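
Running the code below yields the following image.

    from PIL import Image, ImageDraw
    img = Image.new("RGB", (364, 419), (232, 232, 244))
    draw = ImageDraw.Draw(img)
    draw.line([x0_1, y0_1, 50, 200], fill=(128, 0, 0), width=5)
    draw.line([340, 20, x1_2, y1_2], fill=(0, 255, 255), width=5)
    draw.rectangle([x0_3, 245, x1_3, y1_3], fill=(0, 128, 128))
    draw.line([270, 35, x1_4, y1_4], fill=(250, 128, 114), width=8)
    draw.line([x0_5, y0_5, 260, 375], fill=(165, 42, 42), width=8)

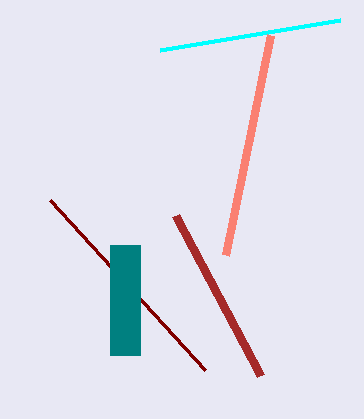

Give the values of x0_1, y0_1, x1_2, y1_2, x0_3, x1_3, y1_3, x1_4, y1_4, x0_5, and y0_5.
x0_1 = 205; y0_1 = 370; x1_2 = 160; y1_2 = 50; x0_3 = 110; x1_3 = 140; y1_3 = 355; x1_4 = 225; y1_4 = 255; x0_5 = 175; y0_5 = 215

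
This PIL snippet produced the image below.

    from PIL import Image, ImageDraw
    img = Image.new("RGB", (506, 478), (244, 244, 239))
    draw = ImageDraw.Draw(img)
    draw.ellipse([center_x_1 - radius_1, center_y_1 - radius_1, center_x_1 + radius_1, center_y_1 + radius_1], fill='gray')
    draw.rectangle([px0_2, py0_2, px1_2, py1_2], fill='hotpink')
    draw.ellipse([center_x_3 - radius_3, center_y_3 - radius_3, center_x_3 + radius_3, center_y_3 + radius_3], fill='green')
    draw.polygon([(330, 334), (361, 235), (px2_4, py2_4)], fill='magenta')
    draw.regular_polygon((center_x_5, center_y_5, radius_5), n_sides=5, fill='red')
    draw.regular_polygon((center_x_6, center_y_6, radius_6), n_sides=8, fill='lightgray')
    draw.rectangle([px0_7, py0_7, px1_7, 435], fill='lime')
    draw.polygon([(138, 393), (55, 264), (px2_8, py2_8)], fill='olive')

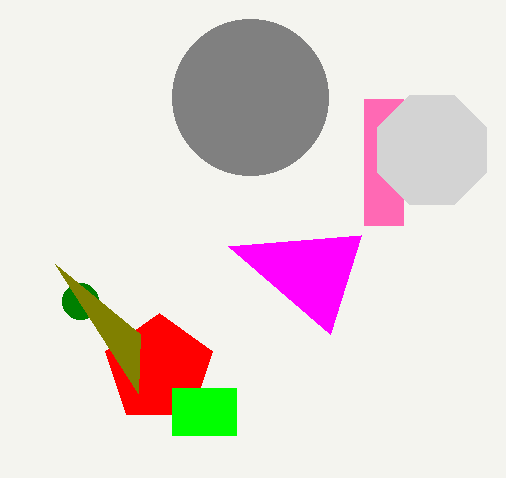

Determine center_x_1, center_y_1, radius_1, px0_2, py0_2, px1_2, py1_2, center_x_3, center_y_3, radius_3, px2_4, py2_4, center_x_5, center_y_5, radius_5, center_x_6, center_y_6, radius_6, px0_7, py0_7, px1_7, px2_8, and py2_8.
center_x_1 = 250; center_y_1 = 97; radius_1 = 78; px0_2 = 364; py0_2 = 99; px1_2 = 403; py1_2 = 225; center_x_3 = 80; center_y_3 = 301; radius_3 = 18; px2_4 = 228; py2_4 = 246; center_x_5 = 159; center_y_5 = 369; radius_5 = 56; center_x_6 = 432; center_y_6 = 150; radius_6 = 59; px0_7 = 172; py0_7 = 388; px1_7 = 236; px2_8 = 140; py2_8 = 334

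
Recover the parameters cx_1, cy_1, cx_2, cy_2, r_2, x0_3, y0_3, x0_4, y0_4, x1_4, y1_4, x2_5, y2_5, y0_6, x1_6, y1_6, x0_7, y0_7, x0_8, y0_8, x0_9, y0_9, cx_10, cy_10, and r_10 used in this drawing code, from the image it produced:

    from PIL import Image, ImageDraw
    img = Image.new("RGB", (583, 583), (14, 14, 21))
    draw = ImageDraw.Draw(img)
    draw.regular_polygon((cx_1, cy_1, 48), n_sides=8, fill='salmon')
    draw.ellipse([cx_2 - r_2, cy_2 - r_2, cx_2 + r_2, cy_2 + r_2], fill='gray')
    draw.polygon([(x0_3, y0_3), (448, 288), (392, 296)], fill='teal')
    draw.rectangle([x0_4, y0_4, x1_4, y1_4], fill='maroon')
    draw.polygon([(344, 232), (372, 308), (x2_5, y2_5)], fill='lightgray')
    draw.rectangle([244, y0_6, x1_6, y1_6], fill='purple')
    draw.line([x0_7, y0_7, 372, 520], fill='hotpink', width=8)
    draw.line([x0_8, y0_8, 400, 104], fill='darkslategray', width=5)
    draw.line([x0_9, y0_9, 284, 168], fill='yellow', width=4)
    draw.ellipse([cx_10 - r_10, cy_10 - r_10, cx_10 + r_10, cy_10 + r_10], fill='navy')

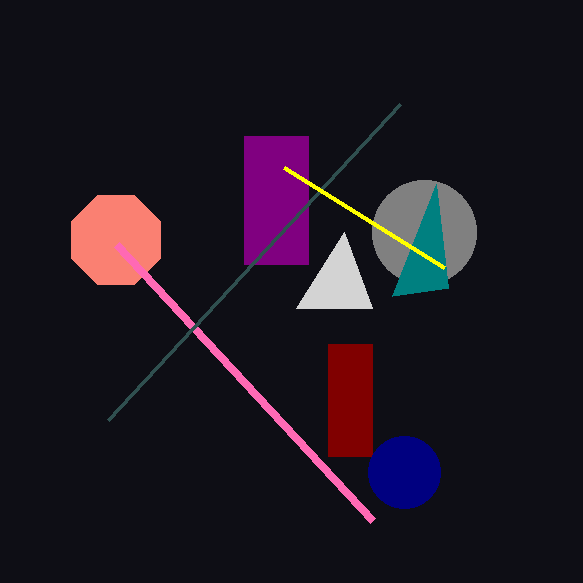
cx_1 = 116, cy_1 = 240, cx_2 = 424, cy_2 = 232, r_2 = 52, x0_3 = 436, y0_3 = 184, x0_4 = 328, y0_4 = 344, x1_4 = 372, y1_4 = 456, x2_5 = 296, y2_5 = 308, y0_6 = 136, x1_6 = 308, y1_6 = 264, x0_7 = 116, y0_7 = 244, x0_8 = 108, y0_8 = 420, x0_9 = 444, y0_9 = 268, cx_10 = 404, cy_10 = 472, r_10 = 36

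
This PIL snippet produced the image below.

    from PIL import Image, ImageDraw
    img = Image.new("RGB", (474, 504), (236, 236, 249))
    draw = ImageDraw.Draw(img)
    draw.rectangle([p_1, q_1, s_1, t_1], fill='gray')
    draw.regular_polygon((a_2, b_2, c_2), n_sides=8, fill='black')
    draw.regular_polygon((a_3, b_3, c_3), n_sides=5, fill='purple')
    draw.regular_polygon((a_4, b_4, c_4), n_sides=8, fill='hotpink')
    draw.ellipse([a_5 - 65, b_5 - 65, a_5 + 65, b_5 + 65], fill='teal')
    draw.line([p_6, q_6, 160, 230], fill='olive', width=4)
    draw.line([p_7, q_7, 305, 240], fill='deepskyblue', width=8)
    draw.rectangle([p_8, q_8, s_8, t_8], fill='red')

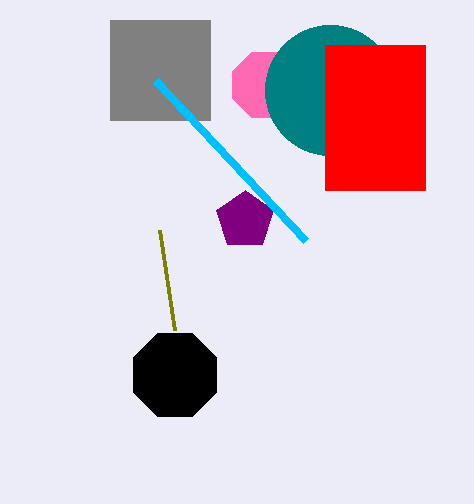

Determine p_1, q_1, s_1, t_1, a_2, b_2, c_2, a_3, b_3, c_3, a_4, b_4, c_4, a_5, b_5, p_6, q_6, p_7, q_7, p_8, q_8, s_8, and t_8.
p_1 = 110; q_1 = 20; s_1 = 210; t_1 = 120; a_2 = 175; b_2 = 375; c_2 = 45; a_3 = 245; b_3 = 220; c_3 = 30; a_4 = 265; b_4 = 85; c_4 = 35; a_5 = 330; b_5 = 90; p_6 = 175; q_6 = 330; p_7 = 155; q_7 = 80; p_8 = 325; q_8 = 45; s_8 = 425; t_8 = 190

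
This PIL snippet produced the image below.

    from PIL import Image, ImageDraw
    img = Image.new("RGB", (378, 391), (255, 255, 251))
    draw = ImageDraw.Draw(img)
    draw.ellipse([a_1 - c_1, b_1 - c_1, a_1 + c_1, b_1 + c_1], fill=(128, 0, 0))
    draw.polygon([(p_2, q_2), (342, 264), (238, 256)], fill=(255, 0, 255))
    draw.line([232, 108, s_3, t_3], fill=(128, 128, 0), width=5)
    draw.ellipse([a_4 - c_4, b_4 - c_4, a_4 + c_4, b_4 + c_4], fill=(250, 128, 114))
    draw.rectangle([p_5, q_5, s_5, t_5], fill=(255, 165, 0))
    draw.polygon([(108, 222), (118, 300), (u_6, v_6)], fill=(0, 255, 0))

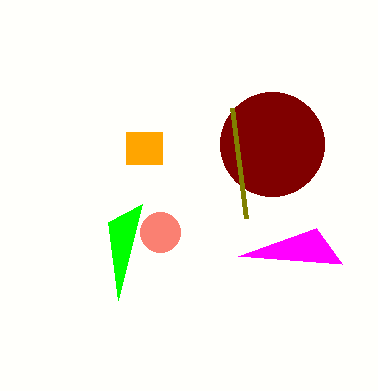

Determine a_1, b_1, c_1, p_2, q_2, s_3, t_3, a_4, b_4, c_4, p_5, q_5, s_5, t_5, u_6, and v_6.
a_1 = 272, b_1 = 144, c_1 = 52, p_2 = 316, q_2 = 228, s_3 = 246, t_3 = 218, a_4 = 160, b_4 = 232, c_4 = 20, p_5 = 126, q_5 = 132, s_5 = 162, t_5 = 164, u_6 = 142, v_6 = 204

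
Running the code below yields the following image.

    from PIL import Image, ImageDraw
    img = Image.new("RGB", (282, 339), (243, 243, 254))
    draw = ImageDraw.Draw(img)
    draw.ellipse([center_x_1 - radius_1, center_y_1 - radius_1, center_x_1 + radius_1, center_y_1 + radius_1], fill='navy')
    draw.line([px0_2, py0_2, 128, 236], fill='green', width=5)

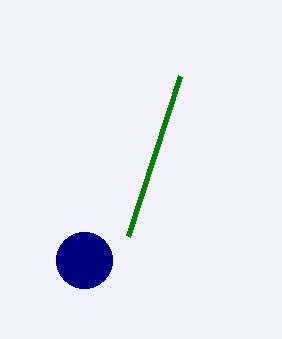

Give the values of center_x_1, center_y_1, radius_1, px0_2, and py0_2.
center_x_1 = 84; center_y_1 = 260; radius_1 = 28; px0_2 = 180; py0_2 = 76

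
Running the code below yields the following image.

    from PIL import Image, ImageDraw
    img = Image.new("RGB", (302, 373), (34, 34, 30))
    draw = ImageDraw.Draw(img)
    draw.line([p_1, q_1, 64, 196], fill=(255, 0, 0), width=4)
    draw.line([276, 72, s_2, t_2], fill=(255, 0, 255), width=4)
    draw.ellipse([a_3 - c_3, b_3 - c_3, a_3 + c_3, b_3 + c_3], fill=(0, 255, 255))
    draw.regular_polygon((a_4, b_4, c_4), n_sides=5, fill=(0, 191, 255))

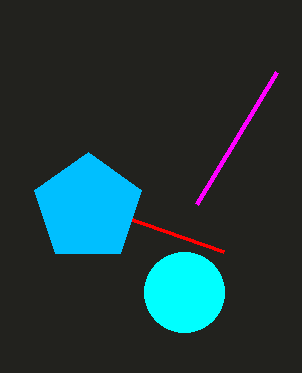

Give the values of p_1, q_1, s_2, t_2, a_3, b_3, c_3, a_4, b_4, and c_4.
p_1 = 224, q_1 = 252, s_2 = 196, t_2 = 204, a_3 = 184, b_3 = 292, c_3 = 40, a_4 = 88, b_4 = 208, c_4 = 56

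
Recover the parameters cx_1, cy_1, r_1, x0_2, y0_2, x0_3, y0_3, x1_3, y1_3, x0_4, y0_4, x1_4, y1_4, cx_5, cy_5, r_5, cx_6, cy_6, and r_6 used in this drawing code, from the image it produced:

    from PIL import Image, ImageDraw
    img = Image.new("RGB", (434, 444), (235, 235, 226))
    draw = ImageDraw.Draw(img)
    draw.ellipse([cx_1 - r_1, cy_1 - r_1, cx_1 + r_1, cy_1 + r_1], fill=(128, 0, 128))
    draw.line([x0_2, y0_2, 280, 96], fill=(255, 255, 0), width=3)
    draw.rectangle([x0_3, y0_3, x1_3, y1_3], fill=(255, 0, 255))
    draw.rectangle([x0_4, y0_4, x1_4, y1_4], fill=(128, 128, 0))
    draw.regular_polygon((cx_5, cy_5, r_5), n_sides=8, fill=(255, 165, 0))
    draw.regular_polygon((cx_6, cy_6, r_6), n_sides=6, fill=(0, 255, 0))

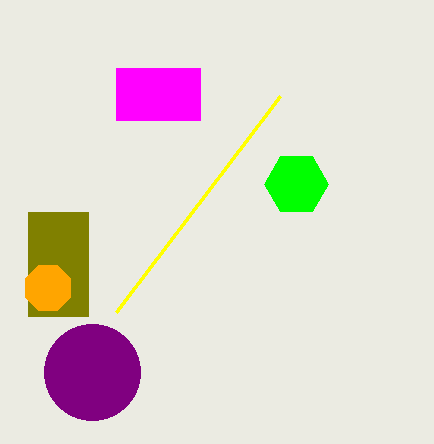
cx_1 = 92
cy_1 = 372
r_1 = 48
x0_2 = 116
y0_2 = 312
x0_3 = 116
y0_3 = 68
x1_3 = 200
y1_3 = 120
x0_4 = 28
y0_4 = 212
x1_4 = 88
y1_4 = 316
cx_5 = 48
cy_5 = 288
r_5 = 24
cx_6 = 296
cy_6 = 184
r_6 = 32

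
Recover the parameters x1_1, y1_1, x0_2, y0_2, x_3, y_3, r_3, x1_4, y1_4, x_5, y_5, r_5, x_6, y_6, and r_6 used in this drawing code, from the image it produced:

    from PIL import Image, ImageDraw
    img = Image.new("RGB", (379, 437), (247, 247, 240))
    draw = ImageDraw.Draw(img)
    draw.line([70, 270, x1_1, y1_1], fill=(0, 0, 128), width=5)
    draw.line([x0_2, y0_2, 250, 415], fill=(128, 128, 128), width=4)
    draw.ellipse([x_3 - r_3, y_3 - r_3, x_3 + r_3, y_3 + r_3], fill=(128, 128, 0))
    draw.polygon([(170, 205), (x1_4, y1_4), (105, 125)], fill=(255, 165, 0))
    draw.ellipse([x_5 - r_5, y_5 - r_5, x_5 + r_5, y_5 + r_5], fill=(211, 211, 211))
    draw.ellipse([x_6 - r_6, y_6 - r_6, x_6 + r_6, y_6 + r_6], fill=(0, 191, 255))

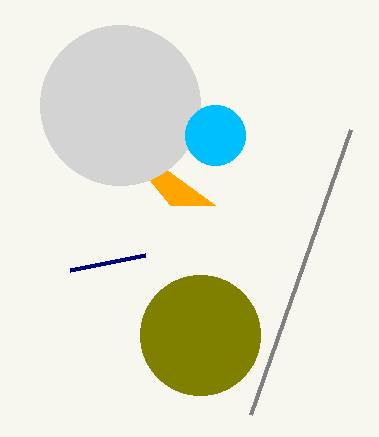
x1_1 = 145; y1_1 = 255; x0_2 = 350; y0_2 = 130; x_3 = 200; y_3 = 335; r_3 = 60; x1_4 = 215; y1_4 = 205; x_5 = 120; y_5 = 105; r_5 = 80; x_6 = 215; y_6 = 135; r_6 = 30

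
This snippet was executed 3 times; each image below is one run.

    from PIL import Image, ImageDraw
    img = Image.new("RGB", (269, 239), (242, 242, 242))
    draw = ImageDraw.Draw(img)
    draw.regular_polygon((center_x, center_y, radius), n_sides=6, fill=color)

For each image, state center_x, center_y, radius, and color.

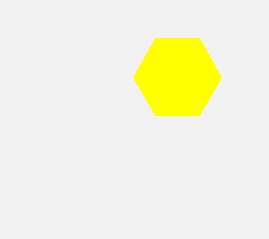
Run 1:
center_x = 177; center_y = 77; radius = 44; color = 'yellow'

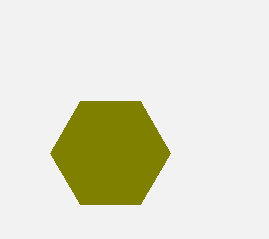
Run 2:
center_x = 110, center_y = 153, radius = 60, color = 'olive'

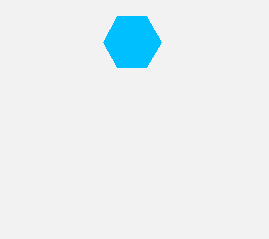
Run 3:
center_x = 132; center_y = 42; radius = 29; color = 'deepskyblue'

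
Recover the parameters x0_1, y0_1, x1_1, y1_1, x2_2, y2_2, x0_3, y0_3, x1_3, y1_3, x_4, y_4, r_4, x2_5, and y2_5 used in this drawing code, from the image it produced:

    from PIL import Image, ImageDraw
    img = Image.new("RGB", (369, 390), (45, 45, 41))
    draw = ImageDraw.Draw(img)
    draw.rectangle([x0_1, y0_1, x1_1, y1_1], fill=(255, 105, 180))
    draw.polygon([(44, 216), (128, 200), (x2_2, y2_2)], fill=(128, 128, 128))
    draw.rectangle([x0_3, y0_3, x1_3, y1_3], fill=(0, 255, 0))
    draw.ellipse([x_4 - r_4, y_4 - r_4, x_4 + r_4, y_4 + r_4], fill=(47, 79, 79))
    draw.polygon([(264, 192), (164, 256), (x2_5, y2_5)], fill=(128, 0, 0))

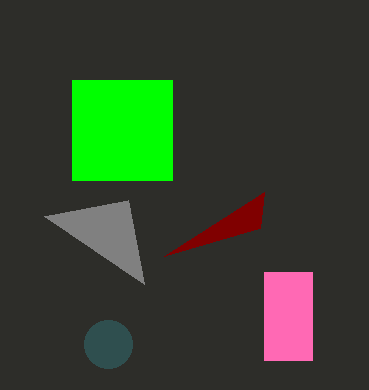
x0_1 = 264, y0_1 = 272, x1_1 = 312, y1_1 = 360, x2_2 = 144, y2_2 = 284, x0_3 = 72, y0_3 = 80, x1_3 = 172, y1_3 = 180, x_4 = 108, y_4 = 344, r_4 = 24, x2_5 = 260, y2_5 = 228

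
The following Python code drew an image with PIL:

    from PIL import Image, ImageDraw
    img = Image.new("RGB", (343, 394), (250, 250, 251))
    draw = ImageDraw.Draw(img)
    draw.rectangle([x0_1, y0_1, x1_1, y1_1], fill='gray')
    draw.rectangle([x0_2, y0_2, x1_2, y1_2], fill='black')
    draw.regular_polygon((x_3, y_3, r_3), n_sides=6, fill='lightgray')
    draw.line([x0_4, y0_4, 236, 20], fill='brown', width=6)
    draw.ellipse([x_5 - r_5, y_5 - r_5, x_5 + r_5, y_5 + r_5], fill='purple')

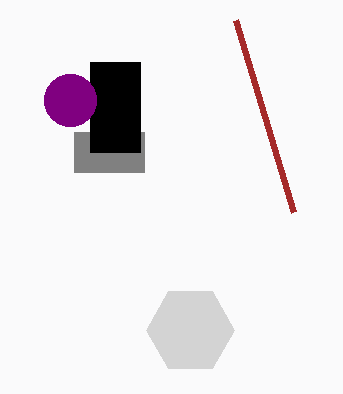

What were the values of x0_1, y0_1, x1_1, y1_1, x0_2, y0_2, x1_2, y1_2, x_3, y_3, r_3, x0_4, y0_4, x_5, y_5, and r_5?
x0_1 = 74
y0_1 = 132
x1_1 = 144
y1_1 = 172
x0_2 = 90
y0_2 = 62
x1_2 = 140
y1_2 = 152
x_3 = 190
y_3 = 330
r_3 = 44
x0_4 = 294
y0_4 = 212
x_5 = 70
y_5 = 100
r_5 = 26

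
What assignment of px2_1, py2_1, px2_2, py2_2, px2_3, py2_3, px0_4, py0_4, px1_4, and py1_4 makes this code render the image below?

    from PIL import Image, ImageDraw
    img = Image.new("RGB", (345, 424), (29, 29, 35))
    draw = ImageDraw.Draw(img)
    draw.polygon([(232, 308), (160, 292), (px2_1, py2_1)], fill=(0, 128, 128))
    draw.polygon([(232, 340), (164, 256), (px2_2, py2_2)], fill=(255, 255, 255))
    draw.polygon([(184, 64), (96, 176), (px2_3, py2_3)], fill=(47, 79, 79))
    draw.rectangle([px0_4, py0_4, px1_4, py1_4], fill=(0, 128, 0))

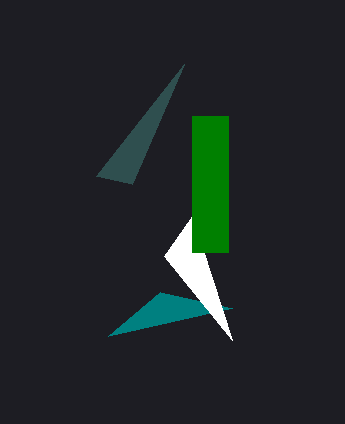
px2_1 = 108, py2_1 = 336, px2_2 = 192, py2_2 = 216, px2_3 = 132, py2_3 = 184, px0_4 = 192, py0_4 = 116, px1_4 = 228, py1_4 = 252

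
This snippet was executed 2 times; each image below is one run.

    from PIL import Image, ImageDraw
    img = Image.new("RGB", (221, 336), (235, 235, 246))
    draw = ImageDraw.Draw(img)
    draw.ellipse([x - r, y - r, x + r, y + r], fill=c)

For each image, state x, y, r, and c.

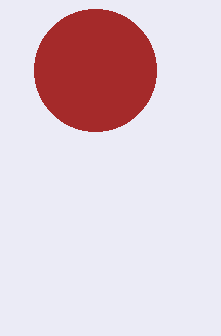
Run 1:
x = 95; y = 70; r = 61; c = 'brown'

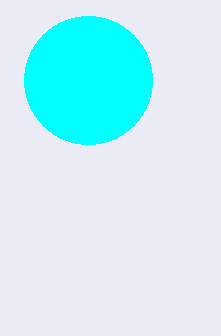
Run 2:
x = 88; y = 80; r = 64; c = 'cyan'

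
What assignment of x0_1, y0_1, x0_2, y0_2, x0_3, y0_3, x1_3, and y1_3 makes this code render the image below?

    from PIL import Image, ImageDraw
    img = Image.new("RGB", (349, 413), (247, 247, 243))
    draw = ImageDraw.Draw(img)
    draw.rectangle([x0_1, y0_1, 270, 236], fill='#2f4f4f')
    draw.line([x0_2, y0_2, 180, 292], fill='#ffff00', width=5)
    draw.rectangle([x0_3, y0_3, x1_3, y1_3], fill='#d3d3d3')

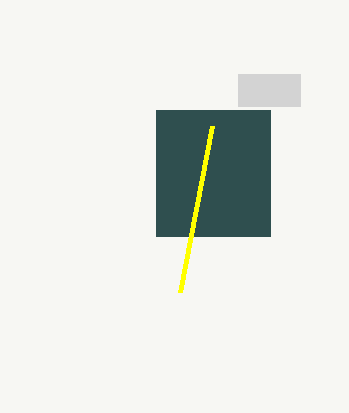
x0_1 = 156, y0_1 = 110, x0_2 = 212, y0_2 = 126, x0_3 = 238, y0_3 = 74, x1_3 = 300, y1_3 = 106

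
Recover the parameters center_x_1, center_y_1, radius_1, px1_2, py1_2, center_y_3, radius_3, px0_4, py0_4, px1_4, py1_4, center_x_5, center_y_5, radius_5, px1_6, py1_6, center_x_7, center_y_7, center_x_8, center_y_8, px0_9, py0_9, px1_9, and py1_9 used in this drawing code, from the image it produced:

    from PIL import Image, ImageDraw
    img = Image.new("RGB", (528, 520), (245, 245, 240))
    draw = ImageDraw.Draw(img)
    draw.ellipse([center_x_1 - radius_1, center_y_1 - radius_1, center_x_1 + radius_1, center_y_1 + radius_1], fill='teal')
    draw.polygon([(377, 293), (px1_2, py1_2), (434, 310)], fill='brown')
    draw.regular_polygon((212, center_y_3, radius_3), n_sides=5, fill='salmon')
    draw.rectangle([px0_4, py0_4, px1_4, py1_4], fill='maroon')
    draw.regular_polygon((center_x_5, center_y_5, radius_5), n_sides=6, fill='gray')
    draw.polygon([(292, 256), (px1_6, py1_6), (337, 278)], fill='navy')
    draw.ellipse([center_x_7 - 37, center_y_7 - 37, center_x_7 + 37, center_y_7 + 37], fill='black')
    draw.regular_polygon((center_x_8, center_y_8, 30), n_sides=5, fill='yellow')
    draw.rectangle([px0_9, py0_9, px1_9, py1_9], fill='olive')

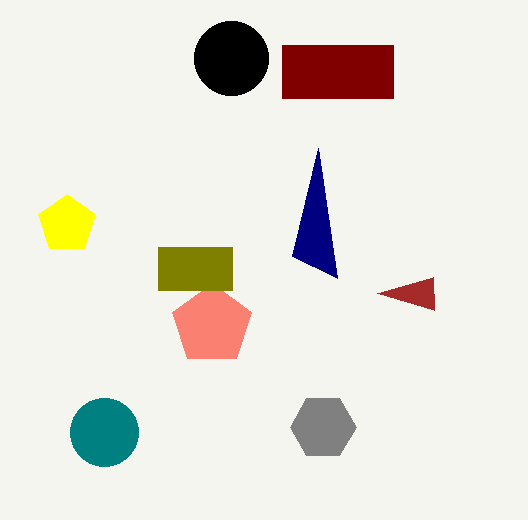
center_x_1 = 104
center_y_1 = 432
radius_1 = 34
px1_2 = 433
py1_2 = 277
center_y_3 = 325
radius_3 = 42
px0_4 = 282
py0_4 = 45
px1_4 = 393
py1_4 = 98
center_x_5 = 323
center_y_5 = 427
radius_5 = 33
px1_6 = 318
py1_6 = 148
center_x_7 = 231
center_y_7 = 58
center_x_8 = 67
center_y_8 = 224
px0_9 = 158
py0_9 = 247
px1_9 = 232
py1_9 = 290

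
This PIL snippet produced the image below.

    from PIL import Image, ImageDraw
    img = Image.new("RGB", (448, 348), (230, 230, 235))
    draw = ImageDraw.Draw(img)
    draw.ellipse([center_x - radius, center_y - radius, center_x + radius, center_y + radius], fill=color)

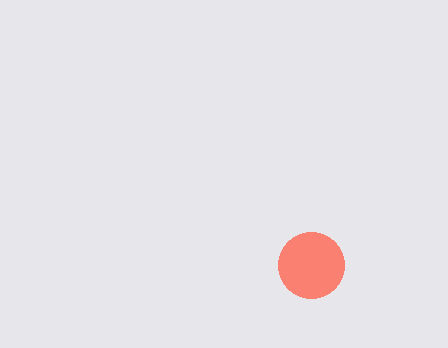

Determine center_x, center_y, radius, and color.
center_x = 311, center_y = 265, radius = 33, color = 'salmon'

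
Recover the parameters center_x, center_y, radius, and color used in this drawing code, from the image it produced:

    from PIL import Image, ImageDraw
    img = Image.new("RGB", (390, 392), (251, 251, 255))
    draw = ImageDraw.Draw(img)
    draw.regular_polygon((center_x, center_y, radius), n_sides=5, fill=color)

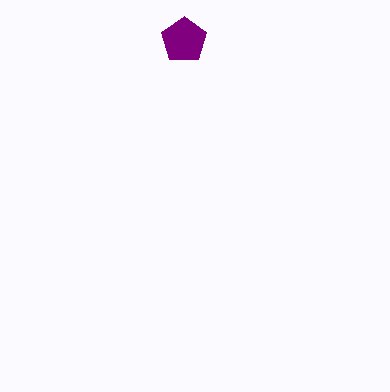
center_x = 184
center_y = 40
radius = 24
color = 'purple'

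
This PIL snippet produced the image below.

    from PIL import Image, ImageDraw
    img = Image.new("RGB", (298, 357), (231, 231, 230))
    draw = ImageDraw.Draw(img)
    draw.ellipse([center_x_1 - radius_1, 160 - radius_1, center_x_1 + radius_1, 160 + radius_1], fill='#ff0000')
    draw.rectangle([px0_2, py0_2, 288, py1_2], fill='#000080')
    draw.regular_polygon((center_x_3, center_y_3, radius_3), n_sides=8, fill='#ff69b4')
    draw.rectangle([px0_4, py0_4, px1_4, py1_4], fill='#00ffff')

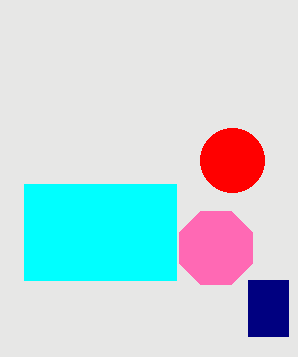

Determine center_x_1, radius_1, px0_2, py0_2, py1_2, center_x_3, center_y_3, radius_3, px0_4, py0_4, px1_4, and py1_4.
center_x_1 = 232; radius_1 = 32; px0_2 = 248; py0_2 = 280; py1_2 = 336; center_x_3 = 216; center_y_3 = 248; radius_3 = 40; px0_4 = 24; py0_4 = 184; px1_4 = 176; py1_4 = 280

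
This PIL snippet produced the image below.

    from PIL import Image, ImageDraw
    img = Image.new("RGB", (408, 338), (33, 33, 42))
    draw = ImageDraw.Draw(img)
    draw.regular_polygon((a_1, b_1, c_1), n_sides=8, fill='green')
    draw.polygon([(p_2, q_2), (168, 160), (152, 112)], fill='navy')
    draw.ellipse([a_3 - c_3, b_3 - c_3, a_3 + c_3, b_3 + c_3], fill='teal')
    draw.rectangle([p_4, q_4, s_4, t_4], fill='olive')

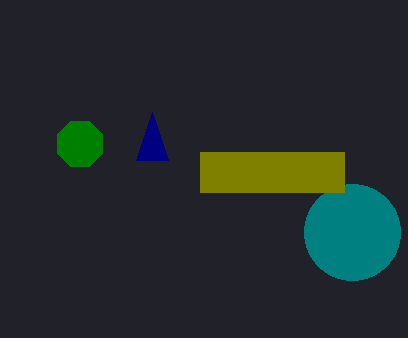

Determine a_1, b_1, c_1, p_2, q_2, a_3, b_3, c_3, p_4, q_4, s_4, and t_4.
a_1 = 80
b_1 = 144
c_1 = 24
p_2 = 136
q_2 = 160
a_3 = 352
b_3 = 232
c_3 = 48
p_4 = 200
q_4 = 152
s_4 = 344
t_4 = 192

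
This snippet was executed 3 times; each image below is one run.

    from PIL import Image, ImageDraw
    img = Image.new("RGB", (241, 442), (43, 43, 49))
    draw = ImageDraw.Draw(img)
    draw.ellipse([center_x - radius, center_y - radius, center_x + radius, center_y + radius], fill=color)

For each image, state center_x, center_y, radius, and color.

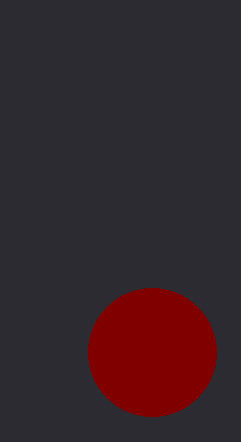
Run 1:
center_x = 152
center_y = 352
radius = 64
color = 'maroon'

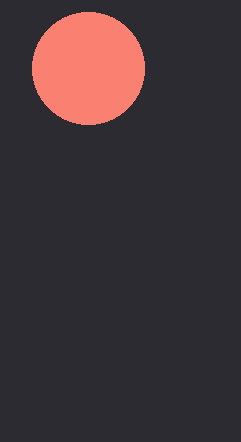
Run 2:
center_x = 88; center_y = 68; radius = 56; color = 'salmon'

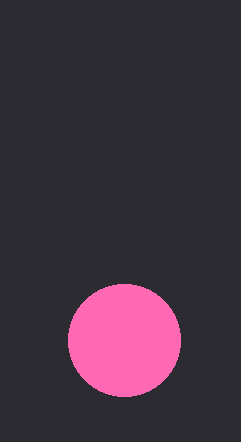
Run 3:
center_x = 124
center_y = 340
radius = 56
color = 'hotpink'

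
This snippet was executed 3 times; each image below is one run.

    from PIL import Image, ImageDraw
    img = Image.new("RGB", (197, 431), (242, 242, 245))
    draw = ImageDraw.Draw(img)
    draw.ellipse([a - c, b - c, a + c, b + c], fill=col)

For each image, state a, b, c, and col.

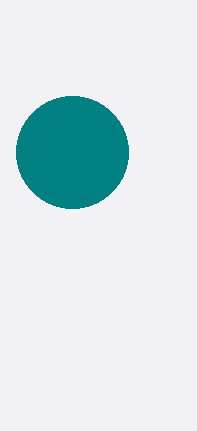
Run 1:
a = 72
b = 152
c = 56
col = 'teal'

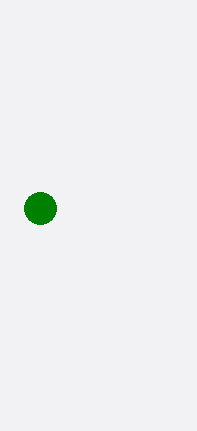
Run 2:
a = 40, b = 208, c = 16, col = 'green'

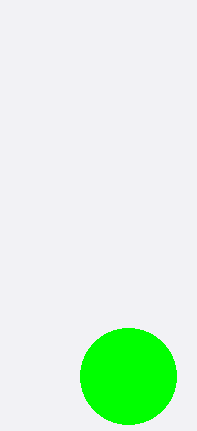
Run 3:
a = 128; b = 376; c = 48; col = 'lime'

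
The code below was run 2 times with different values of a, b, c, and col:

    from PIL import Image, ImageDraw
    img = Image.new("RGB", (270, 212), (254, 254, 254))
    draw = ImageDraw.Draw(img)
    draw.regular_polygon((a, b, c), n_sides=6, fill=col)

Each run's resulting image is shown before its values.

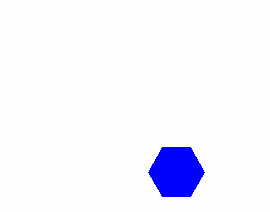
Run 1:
a = 176, b = 172, c = 28, col = 'blue'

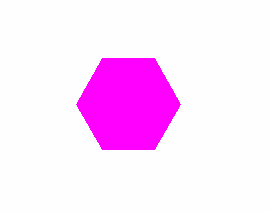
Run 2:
a = 128
b = 104
c = 52
col = 'magenta'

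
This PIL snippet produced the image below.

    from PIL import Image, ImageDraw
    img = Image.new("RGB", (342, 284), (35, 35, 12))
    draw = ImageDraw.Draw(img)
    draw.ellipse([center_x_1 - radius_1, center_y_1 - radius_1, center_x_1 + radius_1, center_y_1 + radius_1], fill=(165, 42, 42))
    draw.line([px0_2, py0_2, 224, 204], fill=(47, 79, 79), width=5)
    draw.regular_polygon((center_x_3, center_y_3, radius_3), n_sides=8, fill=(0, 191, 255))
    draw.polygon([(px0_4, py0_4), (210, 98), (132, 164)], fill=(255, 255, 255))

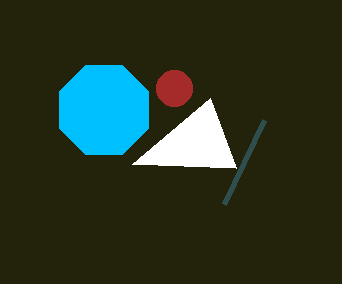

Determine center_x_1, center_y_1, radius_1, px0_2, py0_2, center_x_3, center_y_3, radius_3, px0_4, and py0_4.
center_x_1 = 174; center_y_1 = 88; radius_1 = 18; px0_2 = 264; py0_2 = 120; center_x_3 = 104; center_y_3 = 110; radius_3 = 48; px0_4 = 236; py0_4 = 168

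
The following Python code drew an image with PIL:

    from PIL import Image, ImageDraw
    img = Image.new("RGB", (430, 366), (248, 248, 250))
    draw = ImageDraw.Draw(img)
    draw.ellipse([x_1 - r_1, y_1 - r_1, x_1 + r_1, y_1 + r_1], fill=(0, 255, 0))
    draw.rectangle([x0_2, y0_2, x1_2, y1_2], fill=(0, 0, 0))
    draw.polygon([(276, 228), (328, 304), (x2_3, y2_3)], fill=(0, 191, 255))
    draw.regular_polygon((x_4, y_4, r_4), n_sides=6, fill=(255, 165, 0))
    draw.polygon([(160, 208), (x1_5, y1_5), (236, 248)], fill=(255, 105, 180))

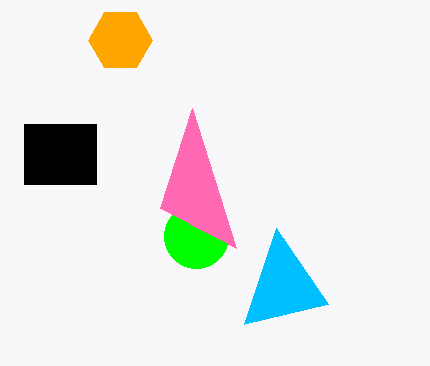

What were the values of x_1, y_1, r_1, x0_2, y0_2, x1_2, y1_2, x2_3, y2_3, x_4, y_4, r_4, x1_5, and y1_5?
x_1 = 196, y_1 = 236, r_1 = 32, x0_2 = 24, y0_2 = 124, x1_2 = 96, y1_2 = 184, x2_3 = 244, y2_3 = 324, x_4 = 120, y_4 = 40, r_4 = 32, x1_5 = 192, y1_5 = 108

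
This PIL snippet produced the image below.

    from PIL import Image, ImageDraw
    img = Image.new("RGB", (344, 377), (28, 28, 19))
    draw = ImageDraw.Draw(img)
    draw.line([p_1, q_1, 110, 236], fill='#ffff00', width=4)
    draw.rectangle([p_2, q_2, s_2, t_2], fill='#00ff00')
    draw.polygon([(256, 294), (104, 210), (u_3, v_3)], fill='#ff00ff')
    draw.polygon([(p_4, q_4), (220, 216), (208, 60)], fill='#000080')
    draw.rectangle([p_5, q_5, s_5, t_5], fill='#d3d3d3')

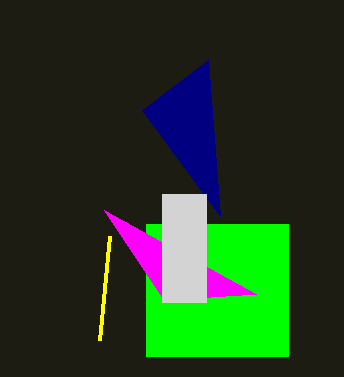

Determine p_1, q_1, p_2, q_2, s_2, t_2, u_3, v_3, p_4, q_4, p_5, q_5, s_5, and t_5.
p_1 = 100
q_1 = 340
p_2 = 146
q_2 = 224
s_2 = 288
t_2 = 356
u_3 = 164
v_3 = 300
p_4 = 142
q_4 = 110
p_5 = 162
q_5 = 194
s_5 = 206
t_5 = 302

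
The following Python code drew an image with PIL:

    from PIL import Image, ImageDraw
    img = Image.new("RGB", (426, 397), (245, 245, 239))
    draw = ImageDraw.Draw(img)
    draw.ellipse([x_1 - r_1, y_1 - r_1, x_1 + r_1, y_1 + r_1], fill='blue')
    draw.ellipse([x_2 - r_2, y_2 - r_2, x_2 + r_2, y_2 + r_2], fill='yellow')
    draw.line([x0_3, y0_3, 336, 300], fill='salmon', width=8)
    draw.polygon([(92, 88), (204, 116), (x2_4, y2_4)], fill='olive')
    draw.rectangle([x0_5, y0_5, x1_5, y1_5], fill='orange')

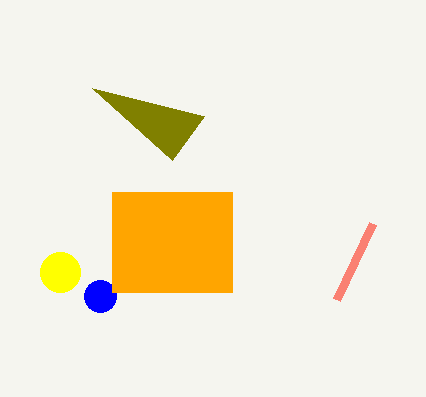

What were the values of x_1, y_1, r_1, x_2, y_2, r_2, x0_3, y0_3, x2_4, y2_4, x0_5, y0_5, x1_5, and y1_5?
x_1 = 100
y_1 = 296
r_1 = 16
x_2 = 60
y_2 = 272
r_2 = 20
x0_3 = 372
y0_3 = 224
x2_4 = 172
y2_4 = 160
x0_5 = 112
y0_5 = 192
x1_5 = 232
y1_5 = 292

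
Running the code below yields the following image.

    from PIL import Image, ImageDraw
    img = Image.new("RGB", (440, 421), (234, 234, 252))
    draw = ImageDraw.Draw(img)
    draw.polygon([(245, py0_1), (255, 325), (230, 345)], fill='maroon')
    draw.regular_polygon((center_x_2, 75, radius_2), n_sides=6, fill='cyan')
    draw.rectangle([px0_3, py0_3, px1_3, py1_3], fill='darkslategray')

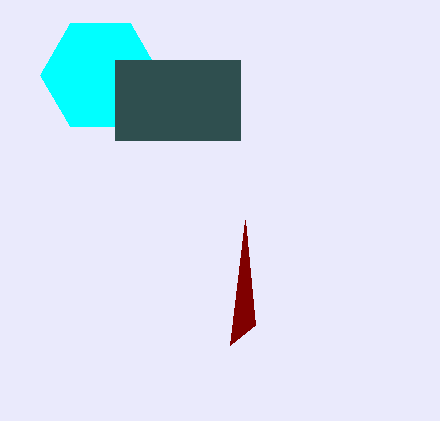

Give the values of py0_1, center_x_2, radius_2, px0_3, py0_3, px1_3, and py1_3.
py0_1 = 220; center_x_2 = 100; radius_2 = 60; px0_3 = 115; py0_3 = 60; px1_3 = 240; py1_3 = 140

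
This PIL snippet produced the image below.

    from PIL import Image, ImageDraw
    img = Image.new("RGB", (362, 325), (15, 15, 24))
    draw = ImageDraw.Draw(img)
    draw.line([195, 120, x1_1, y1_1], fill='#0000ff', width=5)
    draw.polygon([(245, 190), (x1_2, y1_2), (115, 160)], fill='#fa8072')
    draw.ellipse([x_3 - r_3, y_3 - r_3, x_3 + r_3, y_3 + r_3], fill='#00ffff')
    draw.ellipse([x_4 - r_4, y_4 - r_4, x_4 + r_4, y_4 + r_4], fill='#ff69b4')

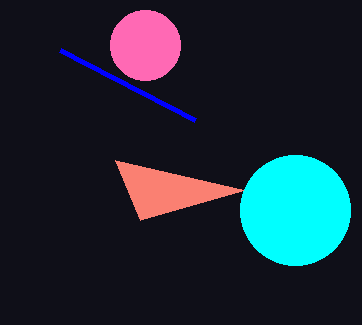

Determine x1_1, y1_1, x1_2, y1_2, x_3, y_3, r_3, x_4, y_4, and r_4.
x1_1 = 60
y1_1 = 50
x1_2 = 140
y1_2 = 220
x_3 = 295
y_3 = 210
r_3 = 55
x_4 = 145
y_4 = 45
r_4 = 35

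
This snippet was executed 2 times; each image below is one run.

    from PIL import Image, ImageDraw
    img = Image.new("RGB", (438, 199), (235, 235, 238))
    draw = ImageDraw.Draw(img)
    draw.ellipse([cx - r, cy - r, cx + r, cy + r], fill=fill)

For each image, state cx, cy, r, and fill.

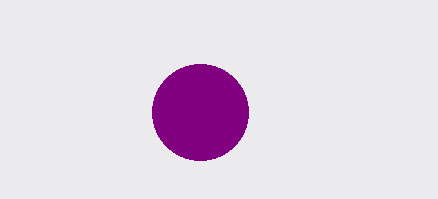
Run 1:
cx = 200
cy = 112
r = 48
fill = 'purple'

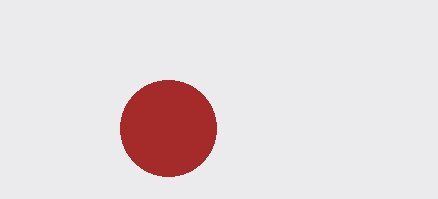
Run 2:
cx = 168; cy = 128; r = 48; fill = 'brown'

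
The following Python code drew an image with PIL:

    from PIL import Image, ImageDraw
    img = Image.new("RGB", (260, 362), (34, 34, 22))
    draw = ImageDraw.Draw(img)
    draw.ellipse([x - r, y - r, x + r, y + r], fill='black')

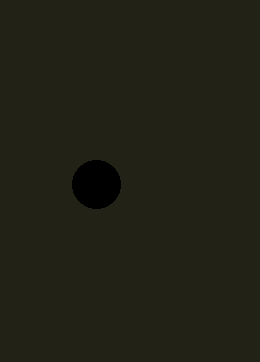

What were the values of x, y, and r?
x = 96
y = 184
r = 24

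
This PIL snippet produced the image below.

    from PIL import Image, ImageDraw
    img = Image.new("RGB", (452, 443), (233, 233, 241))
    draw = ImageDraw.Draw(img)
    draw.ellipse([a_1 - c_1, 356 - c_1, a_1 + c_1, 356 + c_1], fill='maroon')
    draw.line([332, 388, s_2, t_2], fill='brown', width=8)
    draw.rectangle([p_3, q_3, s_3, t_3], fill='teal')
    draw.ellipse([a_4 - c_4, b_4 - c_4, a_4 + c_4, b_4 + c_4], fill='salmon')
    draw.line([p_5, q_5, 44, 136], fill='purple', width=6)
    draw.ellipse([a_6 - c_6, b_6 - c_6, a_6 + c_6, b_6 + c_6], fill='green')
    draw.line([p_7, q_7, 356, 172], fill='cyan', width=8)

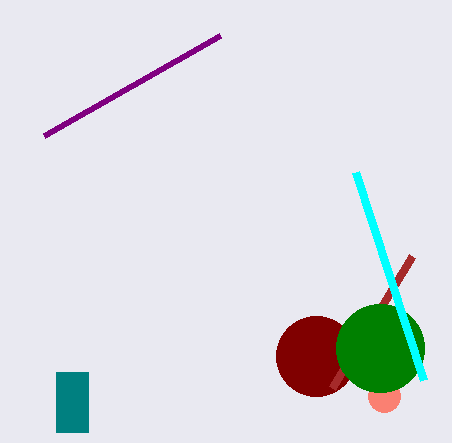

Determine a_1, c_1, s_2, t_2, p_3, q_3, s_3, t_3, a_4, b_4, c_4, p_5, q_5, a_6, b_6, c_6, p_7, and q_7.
a_1 = 316, c_1 = 40, s_2 = 412, t_2 = 256, p_3 = 56, q_3 = 372, s_3 = 88, t_3 = 432, a_4 = 384, b_4 = 396, c_4 = 16, p_5 = 220, q_5 = 36, a_6 = 380, b_6 = 348, c_6 = 44, p_7 = 424, q_7 = 380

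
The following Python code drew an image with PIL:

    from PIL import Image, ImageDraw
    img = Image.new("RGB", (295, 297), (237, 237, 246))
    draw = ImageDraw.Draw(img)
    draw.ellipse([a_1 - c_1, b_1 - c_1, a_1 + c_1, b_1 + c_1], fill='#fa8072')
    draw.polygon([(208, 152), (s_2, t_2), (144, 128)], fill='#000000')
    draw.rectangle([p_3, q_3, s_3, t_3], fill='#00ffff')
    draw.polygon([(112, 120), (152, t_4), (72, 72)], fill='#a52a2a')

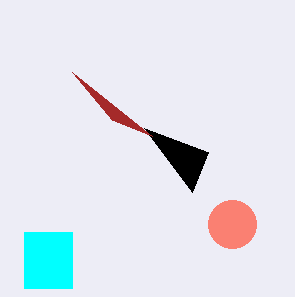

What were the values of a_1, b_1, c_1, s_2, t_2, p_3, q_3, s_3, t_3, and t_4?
a_1 = 232, b_1 = 224, c_1 = 24, s_2 = 192, t_2 = 192, p_3 = 24, q_3 = 232, s_3 = 72, t_3 = 288, t_4 = 136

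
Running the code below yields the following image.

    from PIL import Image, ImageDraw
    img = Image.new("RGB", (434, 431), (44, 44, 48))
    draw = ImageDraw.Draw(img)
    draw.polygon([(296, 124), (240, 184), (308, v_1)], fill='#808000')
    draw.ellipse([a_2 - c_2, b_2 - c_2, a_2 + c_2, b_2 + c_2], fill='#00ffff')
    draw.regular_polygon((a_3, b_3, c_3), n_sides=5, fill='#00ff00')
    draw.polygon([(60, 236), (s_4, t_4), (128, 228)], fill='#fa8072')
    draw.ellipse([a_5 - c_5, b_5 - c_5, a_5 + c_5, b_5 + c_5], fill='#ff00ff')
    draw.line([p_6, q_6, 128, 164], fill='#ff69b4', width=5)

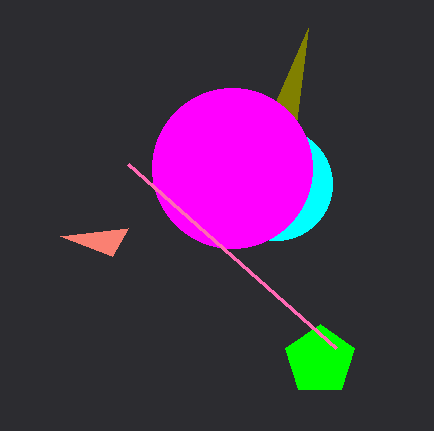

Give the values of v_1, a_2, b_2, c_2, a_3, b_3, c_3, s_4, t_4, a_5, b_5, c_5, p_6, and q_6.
v_1 = 28, a_2 = 276, b_2 = 184, c_2 = 56, a_3 = 320, b_3 = 360, c_3 = 36, s_4 = 112, t_4 = 256, a_5 = 232, b_5 = 168, c_5 = 80, p_6 = 336, q_6 = 348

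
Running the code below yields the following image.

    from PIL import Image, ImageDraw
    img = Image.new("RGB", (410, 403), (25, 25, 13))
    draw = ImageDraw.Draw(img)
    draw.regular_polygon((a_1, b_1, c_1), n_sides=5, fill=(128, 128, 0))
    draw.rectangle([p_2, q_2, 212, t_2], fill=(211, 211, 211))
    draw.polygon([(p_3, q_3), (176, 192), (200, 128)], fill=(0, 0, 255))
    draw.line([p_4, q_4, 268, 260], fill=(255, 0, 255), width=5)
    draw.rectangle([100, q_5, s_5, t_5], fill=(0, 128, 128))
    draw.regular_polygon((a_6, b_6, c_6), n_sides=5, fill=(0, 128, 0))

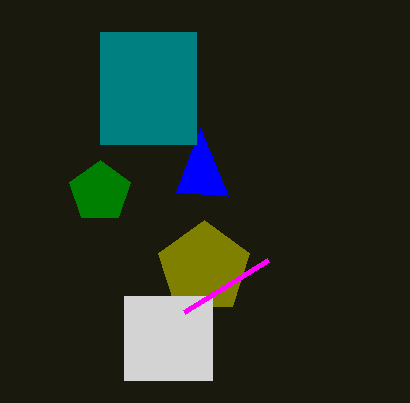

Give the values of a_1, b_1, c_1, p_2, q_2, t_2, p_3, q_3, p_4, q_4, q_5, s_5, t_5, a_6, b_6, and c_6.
a_1 = 204; b_1 = 268; c_1 = 48; p_2 = 124; q_2 = 296; t_2 = 380; p_3 = 228; q_3 = 196; p_4 = 184; q_4 = 312; q_5 = 32; s_5 = 196; t_5 = 144; a_6 = 100; b_6 = 192; c_6 = 32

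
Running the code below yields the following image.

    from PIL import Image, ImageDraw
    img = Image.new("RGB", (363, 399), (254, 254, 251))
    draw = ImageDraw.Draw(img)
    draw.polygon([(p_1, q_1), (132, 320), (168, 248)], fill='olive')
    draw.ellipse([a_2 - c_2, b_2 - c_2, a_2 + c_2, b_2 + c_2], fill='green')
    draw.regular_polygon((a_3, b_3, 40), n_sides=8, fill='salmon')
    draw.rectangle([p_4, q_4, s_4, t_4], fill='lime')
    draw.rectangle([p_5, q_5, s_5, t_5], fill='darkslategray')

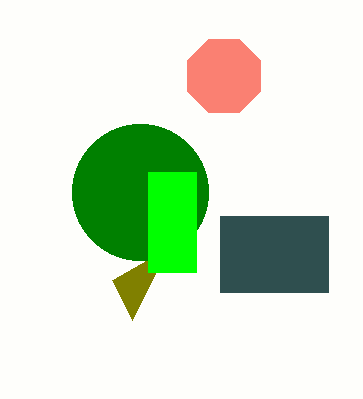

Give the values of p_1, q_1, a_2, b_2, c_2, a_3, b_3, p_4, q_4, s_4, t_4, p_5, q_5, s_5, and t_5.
p_1 = 112, q_1 = 280, a_2 = 140, b_2 = 192, c_2 = 68, a_3 = 224, b_3 = 76, p_4 = 148, q_4 = 172, s_4 = 196, t_4 = 272, p_5 = 220, q_5 = 216, s_5 = 328, t_5 = 292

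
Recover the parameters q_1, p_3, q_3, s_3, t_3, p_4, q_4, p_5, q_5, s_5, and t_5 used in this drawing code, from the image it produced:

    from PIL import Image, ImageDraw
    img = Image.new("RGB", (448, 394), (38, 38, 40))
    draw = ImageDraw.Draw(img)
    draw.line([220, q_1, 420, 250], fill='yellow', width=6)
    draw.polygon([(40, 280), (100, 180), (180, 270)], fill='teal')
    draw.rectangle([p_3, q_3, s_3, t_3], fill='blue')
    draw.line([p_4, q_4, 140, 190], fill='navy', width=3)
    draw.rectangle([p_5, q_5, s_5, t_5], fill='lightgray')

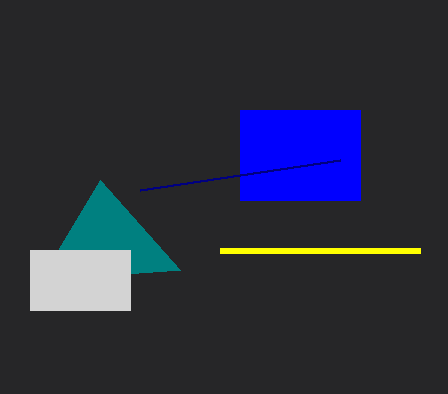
q_1 = 250
p_3 = 240
q_3 = 110
s_3 = 360
t_3 = 200
p_4 = 340
q_4 = 160
p_5 = 30
q_5 = 250
s_5 = 130
t_5 = 310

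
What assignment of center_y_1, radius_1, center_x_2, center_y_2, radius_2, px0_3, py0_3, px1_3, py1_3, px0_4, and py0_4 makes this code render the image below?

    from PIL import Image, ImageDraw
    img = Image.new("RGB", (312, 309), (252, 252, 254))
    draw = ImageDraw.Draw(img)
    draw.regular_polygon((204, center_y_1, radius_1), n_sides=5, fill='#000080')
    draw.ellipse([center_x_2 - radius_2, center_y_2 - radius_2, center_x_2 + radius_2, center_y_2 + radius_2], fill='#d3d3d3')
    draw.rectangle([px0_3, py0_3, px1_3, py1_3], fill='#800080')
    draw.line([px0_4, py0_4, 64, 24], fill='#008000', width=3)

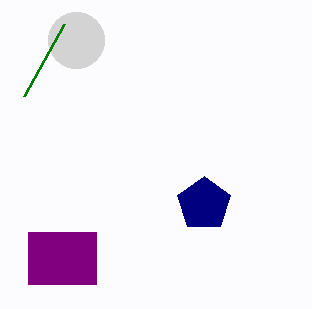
center_y_1 = 204
radius_1 = 28
center_x_2 = 76
center_y_2 = 40
radius_2 = 28
px0_3 = 28
py0_3 = 232
px1_3 = 96
py1_3 = 284
px0_4 = 24
py0_4 = 96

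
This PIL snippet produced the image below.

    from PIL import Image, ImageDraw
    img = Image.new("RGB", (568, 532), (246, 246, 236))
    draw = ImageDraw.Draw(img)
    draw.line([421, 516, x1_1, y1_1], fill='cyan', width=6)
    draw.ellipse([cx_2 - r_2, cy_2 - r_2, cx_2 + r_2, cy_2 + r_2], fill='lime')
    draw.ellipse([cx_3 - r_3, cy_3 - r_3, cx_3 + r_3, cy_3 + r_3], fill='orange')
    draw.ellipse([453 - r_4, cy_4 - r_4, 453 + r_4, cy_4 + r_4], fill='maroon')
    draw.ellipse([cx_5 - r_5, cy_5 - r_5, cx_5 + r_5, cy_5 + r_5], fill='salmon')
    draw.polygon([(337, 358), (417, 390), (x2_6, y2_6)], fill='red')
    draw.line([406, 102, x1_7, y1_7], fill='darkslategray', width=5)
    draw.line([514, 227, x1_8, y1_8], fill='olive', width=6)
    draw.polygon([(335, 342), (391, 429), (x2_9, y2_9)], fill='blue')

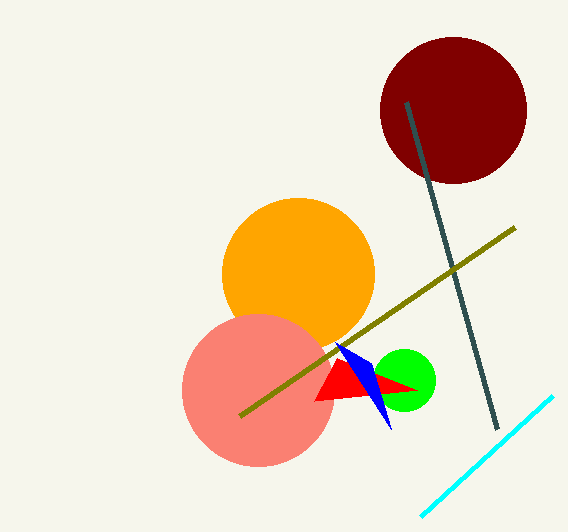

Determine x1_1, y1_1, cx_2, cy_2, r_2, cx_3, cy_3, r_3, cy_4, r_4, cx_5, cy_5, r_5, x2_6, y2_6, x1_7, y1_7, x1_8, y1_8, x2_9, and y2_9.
x1_1 = 553; y1_1 = 395; cx_2 = 404; cy_2 = 380; r_2 = 31; cx_3 = 298; cy_3 = 274; r_3 = 76; cy_4 = 110; r_4 = 73; cx_5 = 258; cy_5 = 390; r_5 = 76; x2_6 = 314; y2_6 = 401; x1_7 = 497; y1_7 = 429; x1_8 = 239; y1_8 = 416; x2_9 = 371; y2_9 = 363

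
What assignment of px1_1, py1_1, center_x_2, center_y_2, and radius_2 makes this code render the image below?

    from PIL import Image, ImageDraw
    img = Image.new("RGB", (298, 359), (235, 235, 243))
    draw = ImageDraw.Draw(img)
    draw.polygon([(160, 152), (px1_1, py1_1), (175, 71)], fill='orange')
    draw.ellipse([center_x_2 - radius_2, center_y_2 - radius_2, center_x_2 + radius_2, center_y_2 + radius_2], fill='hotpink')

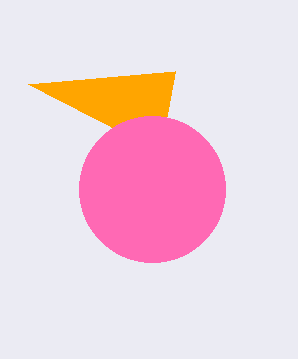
px1_1 = 28; py1_1 = 84; center_x_2 = 152; center_y_2 = 189; radius_2 = 73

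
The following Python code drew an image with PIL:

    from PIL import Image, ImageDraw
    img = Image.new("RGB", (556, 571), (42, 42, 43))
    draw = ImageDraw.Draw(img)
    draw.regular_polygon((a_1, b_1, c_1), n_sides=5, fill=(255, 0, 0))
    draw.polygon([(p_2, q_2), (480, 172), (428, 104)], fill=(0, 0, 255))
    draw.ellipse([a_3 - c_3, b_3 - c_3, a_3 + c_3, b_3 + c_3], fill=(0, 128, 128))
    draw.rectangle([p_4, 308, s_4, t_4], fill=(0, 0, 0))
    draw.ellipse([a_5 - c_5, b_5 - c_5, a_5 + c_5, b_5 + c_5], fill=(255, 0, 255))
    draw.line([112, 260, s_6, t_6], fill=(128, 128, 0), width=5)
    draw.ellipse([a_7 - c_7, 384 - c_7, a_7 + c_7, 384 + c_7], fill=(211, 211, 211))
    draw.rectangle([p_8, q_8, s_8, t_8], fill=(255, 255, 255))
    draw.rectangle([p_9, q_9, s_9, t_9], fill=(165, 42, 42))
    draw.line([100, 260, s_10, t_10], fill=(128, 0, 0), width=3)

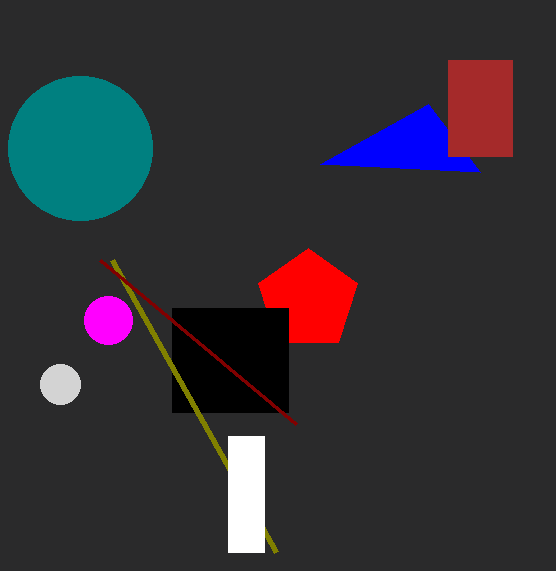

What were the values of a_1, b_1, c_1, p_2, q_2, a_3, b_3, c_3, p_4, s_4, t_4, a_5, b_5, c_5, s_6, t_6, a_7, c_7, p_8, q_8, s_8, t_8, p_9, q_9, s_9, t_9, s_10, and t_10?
a_1 = 308; b_1 = 300; c_1 = 52; p_2 = 320; q_2 = 164; a_3 = 80; b_3 = 148; c_3 = 72; p_4 = 172; s_4 = 288; t_4 = 412; a_5 = 108; b_5 = 320; c_5 = 24; s_6 = 276; t_6 = 552; a_7 = 60; c_7 = 20; p_8 = 228; q_8 = 436; s_8 = 264; t_8 = 552; p_9 = 448; q_9 = 60; s_9 = 512; t_9 = 156; s_10 = 296; t_10 = 424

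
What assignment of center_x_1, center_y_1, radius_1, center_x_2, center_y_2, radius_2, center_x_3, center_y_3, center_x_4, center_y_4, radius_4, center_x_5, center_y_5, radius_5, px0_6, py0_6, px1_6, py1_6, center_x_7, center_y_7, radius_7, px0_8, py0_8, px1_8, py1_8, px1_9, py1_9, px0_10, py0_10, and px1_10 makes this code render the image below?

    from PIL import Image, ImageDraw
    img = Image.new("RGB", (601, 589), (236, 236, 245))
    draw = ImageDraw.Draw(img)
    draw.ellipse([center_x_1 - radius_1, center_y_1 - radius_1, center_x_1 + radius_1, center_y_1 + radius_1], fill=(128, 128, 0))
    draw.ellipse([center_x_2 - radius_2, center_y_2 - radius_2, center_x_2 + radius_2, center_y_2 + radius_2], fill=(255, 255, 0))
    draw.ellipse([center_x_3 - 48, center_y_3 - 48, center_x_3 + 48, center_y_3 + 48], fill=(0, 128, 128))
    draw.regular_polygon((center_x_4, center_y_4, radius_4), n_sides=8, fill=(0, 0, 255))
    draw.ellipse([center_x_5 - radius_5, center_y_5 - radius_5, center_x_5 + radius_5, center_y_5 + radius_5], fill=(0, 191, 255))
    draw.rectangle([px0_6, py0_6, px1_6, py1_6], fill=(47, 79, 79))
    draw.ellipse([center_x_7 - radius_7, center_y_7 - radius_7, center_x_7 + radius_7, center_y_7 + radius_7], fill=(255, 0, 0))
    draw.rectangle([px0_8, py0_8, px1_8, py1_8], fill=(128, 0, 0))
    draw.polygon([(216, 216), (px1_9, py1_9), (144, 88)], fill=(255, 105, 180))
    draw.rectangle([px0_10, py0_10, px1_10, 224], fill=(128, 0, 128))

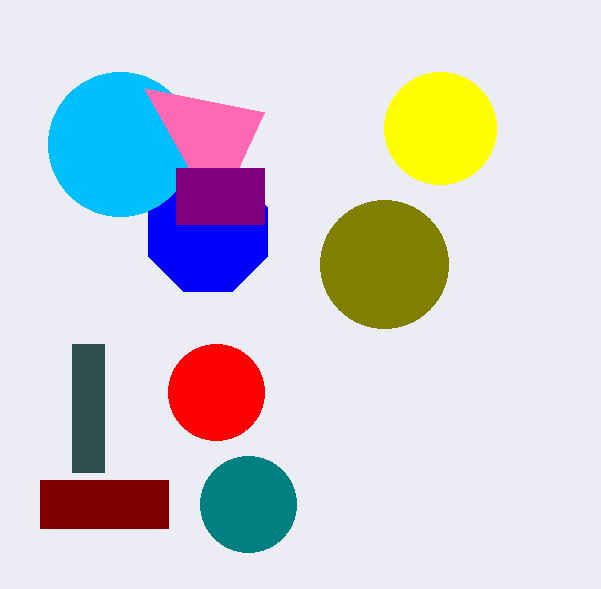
center_x_1 = 384
center_y_1 = 264
radius_1 = 64
center_x_2 = 440
center_y_2 = 128
radius_2 = 56
center_x_3 = 248
center_y_3 = 504
center_x_4 = 208
center_y_4 = 232
radius_4 = 64
center_x_5 = 120
center_y_5 = 144
radius_5 = 72
px0_6 = 72
py0_6 = 344
px1_6 = 104
py1_6 = 472
center_x_7 = 216
center_y_7 = 392
radius_7 = 48
px0_8 = 40
py0_8 = 480
px1_8 = 168
py1_8 = 528
px1_9 = 264
py1_9 = 112
px0_10 = 176
py0_10 = 168
px1_10 = 264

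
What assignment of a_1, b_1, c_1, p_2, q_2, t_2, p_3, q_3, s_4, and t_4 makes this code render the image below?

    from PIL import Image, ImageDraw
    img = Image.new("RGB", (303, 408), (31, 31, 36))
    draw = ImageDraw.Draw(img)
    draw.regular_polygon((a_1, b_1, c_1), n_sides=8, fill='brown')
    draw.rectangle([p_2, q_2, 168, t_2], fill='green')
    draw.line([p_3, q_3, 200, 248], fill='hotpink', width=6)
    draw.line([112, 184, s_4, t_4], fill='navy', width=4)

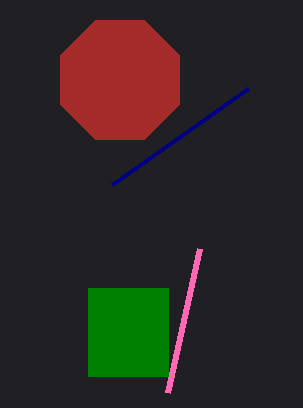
a_1 = 120, b_1 = 80, c_1 = 64, p_2 = 88, q_2 = 288, t_2 = 376, p_3 = 168, q_3 = 392, s_4 = 248, t_4 = 88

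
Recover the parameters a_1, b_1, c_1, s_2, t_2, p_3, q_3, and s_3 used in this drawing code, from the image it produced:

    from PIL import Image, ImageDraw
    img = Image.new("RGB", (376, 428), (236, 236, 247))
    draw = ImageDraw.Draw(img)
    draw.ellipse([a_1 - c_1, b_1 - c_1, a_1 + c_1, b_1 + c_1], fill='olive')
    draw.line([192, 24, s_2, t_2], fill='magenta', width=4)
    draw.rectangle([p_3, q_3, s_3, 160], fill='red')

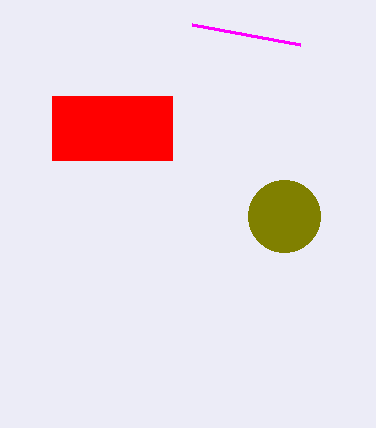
a_1 = 284
b_1 = 216
c_1 = 36
s_2 = 300
t_2 = 44
p_3 = 52
q_3 = 96
s_3 = 172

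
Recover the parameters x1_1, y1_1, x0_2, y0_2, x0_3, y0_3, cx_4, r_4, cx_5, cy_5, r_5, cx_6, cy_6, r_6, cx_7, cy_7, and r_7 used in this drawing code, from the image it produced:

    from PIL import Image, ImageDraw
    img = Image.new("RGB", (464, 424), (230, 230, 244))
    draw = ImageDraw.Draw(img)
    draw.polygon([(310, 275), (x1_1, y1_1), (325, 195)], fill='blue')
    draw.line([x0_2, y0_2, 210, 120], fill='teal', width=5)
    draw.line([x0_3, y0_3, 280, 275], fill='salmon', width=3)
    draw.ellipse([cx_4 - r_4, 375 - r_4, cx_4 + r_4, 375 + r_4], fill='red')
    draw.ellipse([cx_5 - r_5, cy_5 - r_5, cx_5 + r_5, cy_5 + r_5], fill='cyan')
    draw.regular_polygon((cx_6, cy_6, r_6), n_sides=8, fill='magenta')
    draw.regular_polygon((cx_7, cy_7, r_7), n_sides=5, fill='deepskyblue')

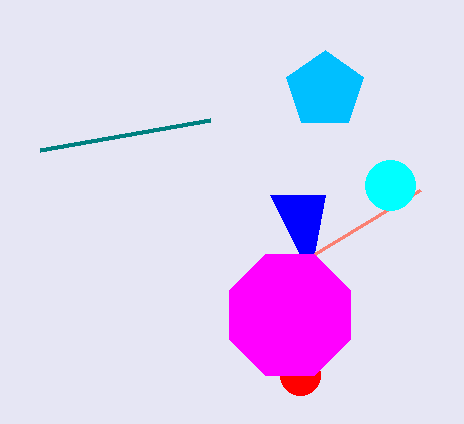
x1_1 = 270
y1_1 = 195
x0_2 = 40
y0_2 = 150
x0_3 = 420
y0_3 = 190
cx_4 = 300
r_4 = 20
cx_5 = 390
cy_5 = 185
r_5 = 25
cx_6 = 290
cy_6 = 315
r_6 = 65
cx_7 = 325
cy_7 = 90
r_7 = 40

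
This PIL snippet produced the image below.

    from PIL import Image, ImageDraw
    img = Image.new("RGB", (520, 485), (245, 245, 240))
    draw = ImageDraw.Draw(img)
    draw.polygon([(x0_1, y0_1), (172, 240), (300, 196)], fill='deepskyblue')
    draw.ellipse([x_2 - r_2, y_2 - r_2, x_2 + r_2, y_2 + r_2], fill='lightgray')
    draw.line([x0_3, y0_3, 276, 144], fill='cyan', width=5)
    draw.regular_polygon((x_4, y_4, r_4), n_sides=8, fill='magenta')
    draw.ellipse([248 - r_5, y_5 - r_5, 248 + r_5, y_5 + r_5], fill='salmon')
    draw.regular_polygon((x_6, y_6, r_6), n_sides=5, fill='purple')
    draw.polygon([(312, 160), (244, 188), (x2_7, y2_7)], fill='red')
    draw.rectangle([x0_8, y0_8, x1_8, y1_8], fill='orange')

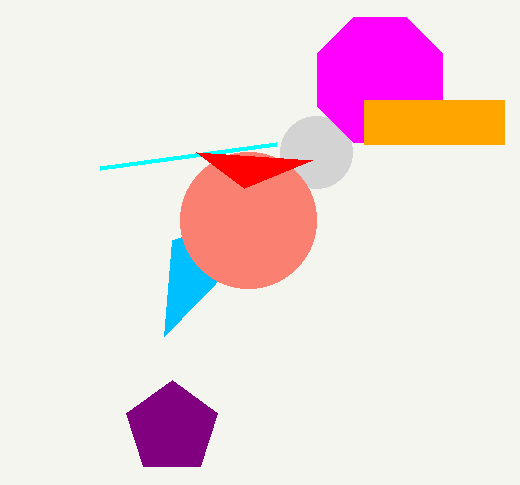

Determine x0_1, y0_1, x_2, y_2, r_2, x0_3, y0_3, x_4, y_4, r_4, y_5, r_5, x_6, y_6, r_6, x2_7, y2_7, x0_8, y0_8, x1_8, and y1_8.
x0_1 = 164; y0_1 = 336; x_2 = 316; y_2 = 152; r_2 = 36; x0_3 = 100; y0_3 = 168; x_4 = 380; y_4 = 80; r_4 = 68; y_5 = 220; r_5 = 68; x_6 = 172; y_6 = 428; r_6 = 48; x2_7 = 196; y2_7 = 152; x0_8 = 364; y0_8 = 100; x1_8 = 504; y1_8 = 144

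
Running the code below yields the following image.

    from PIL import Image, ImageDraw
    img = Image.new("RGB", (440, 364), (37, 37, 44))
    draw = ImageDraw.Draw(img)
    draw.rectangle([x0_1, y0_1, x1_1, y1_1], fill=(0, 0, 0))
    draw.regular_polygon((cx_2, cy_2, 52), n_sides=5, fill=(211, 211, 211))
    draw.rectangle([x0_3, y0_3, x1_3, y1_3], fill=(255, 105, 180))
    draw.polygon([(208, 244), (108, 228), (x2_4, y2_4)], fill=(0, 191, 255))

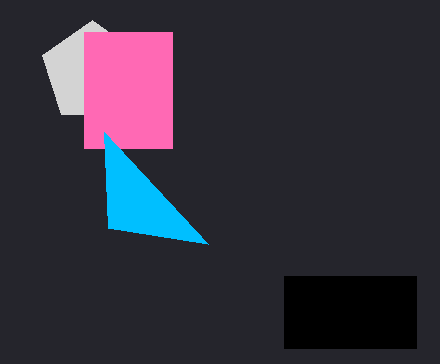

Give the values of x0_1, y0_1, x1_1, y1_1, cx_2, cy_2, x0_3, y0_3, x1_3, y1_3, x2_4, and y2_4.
x0_1 = 284
y0_1 = 276
x1_1 = 416
y1_1 = 348
cx_2 = 92
cy_2 = 72
x0_3 = 84
y0_3 = 32
x1_3 = 172
y1_3 = 148
x2_4 = 104
y2_4 = 132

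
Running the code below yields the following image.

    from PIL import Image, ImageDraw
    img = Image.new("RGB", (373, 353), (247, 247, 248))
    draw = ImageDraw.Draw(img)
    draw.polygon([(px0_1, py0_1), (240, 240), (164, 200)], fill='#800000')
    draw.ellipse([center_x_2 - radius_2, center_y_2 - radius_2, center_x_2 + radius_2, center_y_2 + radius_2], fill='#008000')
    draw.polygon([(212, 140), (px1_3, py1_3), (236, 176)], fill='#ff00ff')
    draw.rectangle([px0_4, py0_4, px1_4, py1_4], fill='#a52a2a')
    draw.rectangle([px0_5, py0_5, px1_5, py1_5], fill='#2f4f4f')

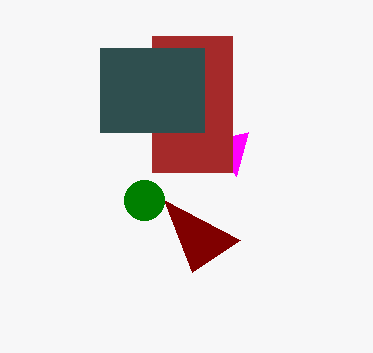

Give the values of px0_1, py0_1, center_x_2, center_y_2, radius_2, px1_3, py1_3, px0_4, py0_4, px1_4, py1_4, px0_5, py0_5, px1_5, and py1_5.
px0_1 = 192; py0_1 = 272; center_x_2 = 144; center_y_2 = 200; radius_2 = 20; px1_3 = 248; py1_3 = 132; px0_4 = 152; py0_4 = 36; px1_4 = 232; py1_4 = 172; px0_5 = 100; py0_5 = 48; px1_5 = 204; py1_5 = 132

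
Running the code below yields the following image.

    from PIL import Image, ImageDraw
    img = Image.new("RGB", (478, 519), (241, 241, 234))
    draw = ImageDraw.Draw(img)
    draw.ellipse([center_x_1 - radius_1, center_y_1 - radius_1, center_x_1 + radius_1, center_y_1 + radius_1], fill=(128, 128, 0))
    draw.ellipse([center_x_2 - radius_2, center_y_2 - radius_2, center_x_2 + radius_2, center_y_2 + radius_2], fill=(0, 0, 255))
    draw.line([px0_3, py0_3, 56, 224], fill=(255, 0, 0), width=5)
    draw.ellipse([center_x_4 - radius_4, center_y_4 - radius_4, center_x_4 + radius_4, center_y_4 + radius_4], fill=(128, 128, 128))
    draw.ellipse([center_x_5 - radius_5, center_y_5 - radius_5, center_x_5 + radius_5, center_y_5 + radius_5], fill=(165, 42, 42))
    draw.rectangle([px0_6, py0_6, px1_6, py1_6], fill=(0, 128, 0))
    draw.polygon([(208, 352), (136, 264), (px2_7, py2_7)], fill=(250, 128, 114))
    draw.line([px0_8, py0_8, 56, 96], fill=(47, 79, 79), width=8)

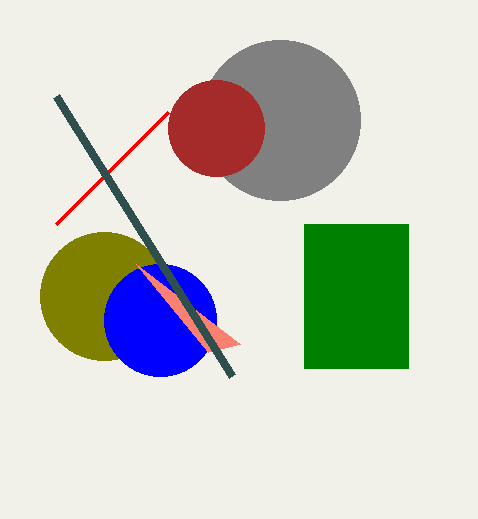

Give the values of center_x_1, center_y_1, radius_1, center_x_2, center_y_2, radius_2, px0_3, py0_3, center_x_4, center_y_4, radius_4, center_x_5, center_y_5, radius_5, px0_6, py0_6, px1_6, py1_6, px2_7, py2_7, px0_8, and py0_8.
center_x_1 = 104
center_y_1 = 296
radius_1 = 64
center_x_2 = 160
center_y_2 = 320
radius_2 = 56
px0_3 = 168
py0_3 = 112
center_x_4 = 280
center_y_4 = 120
radius_4 = 80
center_x_5 = 216
center_y_5 = 128
radius_5 = 48
px0_6 = 304
py0_6 = 224
px1_6 = 408
py1_6 = 368
px2_7 = 240
py2_7 = 344
px0_8 = 232
py0_8 = 376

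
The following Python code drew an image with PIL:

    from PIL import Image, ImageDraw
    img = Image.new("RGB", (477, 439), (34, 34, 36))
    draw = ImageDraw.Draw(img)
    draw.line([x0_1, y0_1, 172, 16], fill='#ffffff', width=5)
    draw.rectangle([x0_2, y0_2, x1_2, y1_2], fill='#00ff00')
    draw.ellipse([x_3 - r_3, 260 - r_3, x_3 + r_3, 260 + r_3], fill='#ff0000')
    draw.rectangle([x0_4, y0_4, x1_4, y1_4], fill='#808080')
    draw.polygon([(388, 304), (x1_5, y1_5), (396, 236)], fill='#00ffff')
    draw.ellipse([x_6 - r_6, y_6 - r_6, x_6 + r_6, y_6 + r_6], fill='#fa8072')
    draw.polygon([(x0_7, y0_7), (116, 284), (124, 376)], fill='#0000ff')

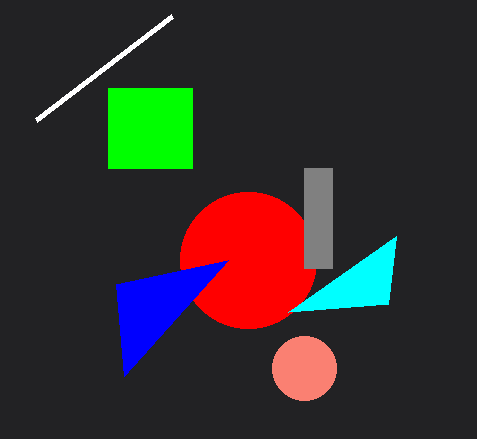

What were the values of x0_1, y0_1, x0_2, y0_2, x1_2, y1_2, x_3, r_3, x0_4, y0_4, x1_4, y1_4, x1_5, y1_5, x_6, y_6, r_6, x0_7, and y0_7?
x0_1 = 36; y0_1 = 120; x0_2 = 108; y0_2 = 88; x1_2 = 192; y1_2 = 168; x_3 = 248; r_3 = 68; x0_4 = 304; y0_4 = 168; x1_4 = 332; y1_4 = 268; x1_5 = 288; y1_5 = 312; x_6 = 304; y_6 = 368; r_6 = 32; x0_7 = 228; y0_7 = 260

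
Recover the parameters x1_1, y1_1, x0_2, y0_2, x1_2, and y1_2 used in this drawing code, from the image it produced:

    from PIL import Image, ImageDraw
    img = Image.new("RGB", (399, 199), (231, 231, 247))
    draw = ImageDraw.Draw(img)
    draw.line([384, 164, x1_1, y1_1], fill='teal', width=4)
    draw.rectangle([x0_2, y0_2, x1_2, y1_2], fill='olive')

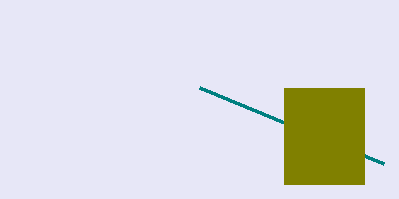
x1_1 = 200, y1_1 = 88, x0_2 = 284, y0_2 = 88, x1_2 = 364, y1_2 = 184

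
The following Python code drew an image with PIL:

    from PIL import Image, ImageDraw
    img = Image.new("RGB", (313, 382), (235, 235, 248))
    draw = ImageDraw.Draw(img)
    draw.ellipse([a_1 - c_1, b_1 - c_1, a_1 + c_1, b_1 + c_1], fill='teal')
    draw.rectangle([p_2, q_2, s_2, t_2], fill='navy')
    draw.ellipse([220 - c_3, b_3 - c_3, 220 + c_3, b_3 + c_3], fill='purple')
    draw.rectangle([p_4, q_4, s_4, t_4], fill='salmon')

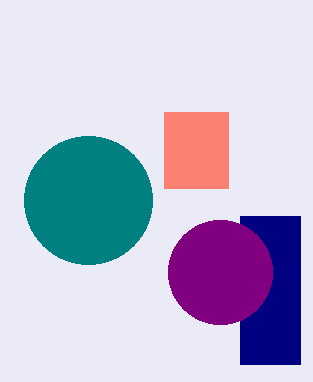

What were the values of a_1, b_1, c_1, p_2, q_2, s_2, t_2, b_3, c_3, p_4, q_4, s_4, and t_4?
a_1 = 88; b_1 = 200; c_1 = 64; p_2 = 240; q_2 = 216; s_2 = 300; t_2 = 364; b_3 = 272; c_3 = 52; p_4 = 164; q_4 = 112; s_4 = 228; t_4 = 188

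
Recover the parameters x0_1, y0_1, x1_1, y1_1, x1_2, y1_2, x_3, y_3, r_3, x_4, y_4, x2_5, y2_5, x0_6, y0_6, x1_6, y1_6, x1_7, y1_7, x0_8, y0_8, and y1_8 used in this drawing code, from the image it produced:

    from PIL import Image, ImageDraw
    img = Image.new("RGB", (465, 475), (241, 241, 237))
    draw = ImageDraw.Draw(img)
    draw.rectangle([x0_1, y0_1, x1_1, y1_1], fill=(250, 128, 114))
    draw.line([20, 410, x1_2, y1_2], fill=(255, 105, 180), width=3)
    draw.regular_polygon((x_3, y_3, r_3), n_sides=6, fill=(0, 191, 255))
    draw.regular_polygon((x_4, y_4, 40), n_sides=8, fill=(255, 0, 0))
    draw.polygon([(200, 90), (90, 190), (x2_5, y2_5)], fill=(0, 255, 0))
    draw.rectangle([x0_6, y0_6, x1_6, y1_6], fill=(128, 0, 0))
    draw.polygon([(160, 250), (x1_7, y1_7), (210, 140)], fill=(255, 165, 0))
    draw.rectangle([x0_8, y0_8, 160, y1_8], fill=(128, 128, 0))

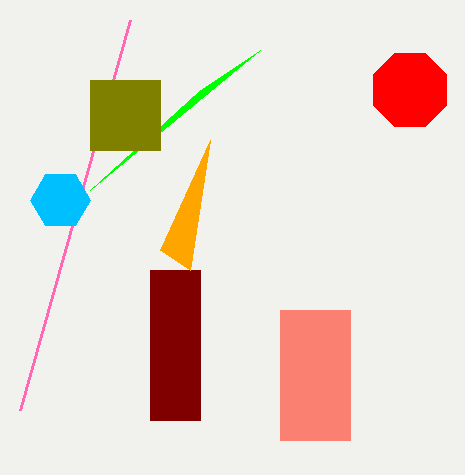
x0_1 = 280, y0_1 = 310, x1_1 = 350, y1_1 = 440, x1_2 = 130, y1_2 = 20, x_3 = 60, y_3 = 200, r_3 = 30, x_4 = 410, y_4 = 90, x2_5 = 260, y2_5 = 50, x0_6 = 150, y0_6 = 270, x1_6 = 200, y1_6 = 420, x1_7 = 190, y1_7 = 270, x0_8 = 90, y0_8 = 80, y1_8 = 150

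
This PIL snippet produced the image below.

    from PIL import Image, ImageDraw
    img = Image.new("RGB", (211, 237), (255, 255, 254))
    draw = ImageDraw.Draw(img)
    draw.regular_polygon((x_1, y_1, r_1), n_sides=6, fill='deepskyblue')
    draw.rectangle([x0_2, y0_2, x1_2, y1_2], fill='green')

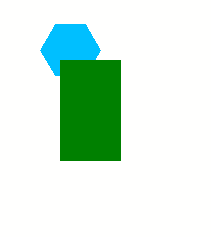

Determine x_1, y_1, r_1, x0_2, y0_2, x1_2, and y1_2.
x_1 = 70
y_1 = 50
r_1 = 30
x0_2 = 60
y0_2 = 60
x1_2 = 120
y1_2 = 160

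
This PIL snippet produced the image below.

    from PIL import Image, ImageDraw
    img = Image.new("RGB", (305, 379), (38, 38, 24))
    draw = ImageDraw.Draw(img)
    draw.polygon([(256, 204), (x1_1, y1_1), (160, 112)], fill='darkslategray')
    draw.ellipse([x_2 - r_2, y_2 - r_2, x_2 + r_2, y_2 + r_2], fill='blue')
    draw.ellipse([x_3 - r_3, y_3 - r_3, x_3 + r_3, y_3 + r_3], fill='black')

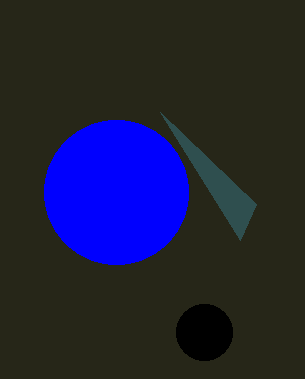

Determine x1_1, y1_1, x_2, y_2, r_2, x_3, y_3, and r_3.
x1_1 = 240
y1_1 = 240
x_2 = 116
y_2 = 192
r_2 = 72
x_3 = 204
y_3 = 332
r_3 = 28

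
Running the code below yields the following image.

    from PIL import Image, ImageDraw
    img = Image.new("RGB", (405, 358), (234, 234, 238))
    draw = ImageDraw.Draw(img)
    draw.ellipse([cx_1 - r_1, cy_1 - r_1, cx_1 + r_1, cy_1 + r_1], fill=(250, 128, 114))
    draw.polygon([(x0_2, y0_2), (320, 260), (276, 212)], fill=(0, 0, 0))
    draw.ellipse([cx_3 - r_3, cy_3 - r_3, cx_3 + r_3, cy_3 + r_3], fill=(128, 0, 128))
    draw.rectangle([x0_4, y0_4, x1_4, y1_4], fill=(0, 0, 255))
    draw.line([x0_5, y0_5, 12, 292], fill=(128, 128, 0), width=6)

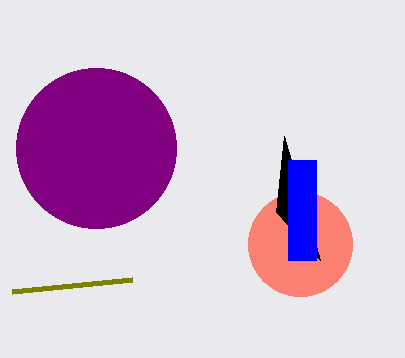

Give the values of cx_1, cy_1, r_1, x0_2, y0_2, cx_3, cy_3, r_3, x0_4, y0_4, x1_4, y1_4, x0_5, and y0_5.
cx_1 = 300, cy_1 = 244, r_1 = 52, x0_2 = 284, y0_2 = 136, cx_3 = 96, cy_3 = 148, r_3 = 80, x0_4 = 288, y0_4 = 160, x1_4 = 316, y1_4 = 260, x0_5 = 132, y0_5 = 280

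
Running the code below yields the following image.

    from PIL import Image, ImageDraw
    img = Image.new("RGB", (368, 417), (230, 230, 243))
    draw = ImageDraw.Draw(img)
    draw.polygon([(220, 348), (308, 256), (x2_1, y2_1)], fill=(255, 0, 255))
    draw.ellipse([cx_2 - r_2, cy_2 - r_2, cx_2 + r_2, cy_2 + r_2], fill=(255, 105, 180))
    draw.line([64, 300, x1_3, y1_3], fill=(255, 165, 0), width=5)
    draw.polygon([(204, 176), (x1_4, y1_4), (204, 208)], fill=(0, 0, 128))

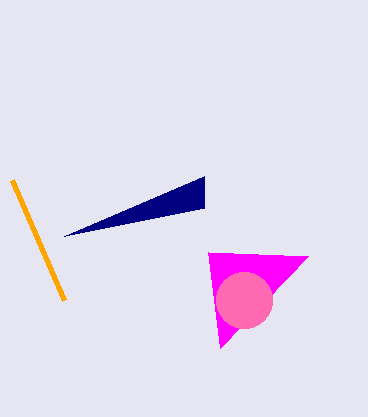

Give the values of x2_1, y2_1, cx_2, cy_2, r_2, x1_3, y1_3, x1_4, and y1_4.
x2_1 = 208
y2_1 = 252
cx_2 = 244
cy_2 = 300
r_2 = 28
x1_3 = 12
y1_3 = 180
x1_4 = 64
y1_4 = 236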